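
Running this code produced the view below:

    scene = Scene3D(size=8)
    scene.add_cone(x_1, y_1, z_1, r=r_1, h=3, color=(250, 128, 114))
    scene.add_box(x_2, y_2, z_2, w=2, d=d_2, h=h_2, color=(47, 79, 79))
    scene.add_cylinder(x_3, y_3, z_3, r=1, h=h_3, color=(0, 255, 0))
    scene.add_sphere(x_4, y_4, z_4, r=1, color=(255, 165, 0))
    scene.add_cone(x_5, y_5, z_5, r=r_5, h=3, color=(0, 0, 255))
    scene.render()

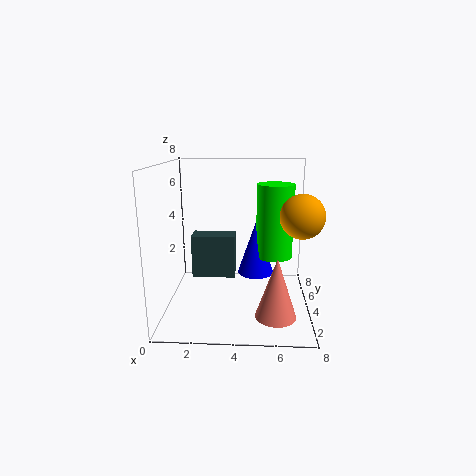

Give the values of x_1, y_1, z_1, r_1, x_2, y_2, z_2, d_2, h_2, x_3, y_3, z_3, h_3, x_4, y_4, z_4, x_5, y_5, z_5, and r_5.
x_1 = 6
y_1 = 1
z_1 = 1
r_1 = 1
x_2 = 2
y_2 = 1
z_2 = 3
d_2 = 1
h_2 = 2
x_3 = 6
y_3 = 4
z_3 = 3
h_3 = 4
x_4 = 7
y_4 = 1
z_4 = 6
x_5 = 5
y_5 = 4
z_5 = 2
r_5 = 1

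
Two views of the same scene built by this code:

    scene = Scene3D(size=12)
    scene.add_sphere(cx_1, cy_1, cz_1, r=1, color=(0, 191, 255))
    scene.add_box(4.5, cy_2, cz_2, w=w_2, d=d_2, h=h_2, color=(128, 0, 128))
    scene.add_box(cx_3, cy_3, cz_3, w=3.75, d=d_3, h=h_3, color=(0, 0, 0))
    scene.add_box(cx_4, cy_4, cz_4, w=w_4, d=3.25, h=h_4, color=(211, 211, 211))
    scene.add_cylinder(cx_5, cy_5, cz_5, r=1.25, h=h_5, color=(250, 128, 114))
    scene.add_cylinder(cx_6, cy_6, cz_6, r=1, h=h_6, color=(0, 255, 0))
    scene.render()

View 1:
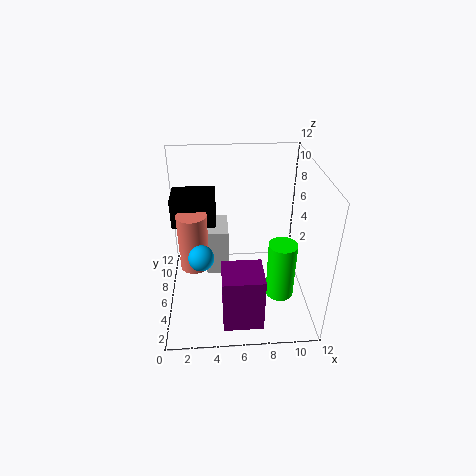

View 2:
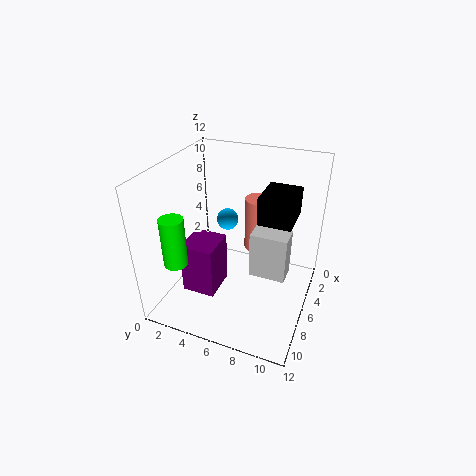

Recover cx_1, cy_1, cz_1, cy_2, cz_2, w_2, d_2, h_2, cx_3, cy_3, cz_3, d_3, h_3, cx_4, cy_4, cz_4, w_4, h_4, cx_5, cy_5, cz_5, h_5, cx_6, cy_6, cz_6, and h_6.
cx_1 = 3
cy_1 = 3.75
cz_1 = 5.75
cy_2 = 1.25
cz_2 = 0.25
w_2 = 3.25
d_2 = 3
h_2 = 4.75
cx_3 = 0.5
cy_3 = 7
cz_3 = 6.5
d_3 = 3
h_3 = 2.5
cx_4 = 3.25
cy_4 = 6.75
cz_4 = 1.75
w_4 = 2
h_4 = 4.25
cx_5 = 2.25
cy_5 = 6.5
cz_5 = 3
h_5 = 5
cx_6 = 8.75
cy_6 = 1.5
cz_6 = 4
h_6 = 4.25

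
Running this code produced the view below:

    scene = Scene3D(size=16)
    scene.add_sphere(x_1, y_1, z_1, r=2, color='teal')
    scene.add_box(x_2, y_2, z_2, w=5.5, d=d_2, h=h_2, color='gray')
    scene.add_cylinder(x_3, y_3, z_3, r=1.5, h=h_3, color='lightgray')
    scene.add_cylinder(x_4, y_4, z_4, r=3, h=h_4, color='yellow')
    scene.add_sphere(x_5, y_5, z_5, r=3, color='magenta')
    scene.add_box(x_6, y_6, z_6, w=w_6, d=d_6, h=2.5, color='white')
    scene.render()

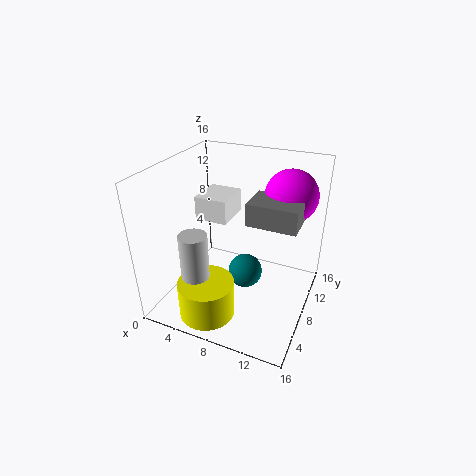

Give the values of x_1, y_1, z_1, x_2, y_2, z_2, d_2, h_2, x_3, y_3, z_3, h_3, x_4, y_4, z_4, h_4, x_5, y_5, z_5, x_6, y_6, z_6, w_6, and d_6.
x_1 = 8.5
y_1 = 9
z_1 = 3
x_2 = 9
y_2 = 7.5
z_2 = 10
d_2 = 4
h_2 = 2.5
x_3 = 5
y_3 = 3.5
z_3 = 5
h_3 = 5
x_4 = 6.5
y_4 = 3
z_4 = 1
h_4 = 4
x_5 = 12.5
y_5 = 12.5
z_5 = 12
x_6 = 4
y_6 = 6
z_6 = 10.5
w_6 = 3.5
d_6 = 4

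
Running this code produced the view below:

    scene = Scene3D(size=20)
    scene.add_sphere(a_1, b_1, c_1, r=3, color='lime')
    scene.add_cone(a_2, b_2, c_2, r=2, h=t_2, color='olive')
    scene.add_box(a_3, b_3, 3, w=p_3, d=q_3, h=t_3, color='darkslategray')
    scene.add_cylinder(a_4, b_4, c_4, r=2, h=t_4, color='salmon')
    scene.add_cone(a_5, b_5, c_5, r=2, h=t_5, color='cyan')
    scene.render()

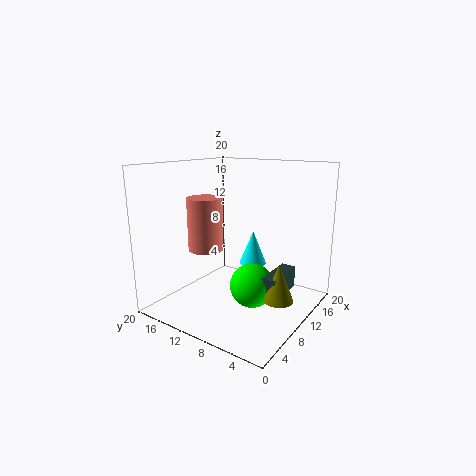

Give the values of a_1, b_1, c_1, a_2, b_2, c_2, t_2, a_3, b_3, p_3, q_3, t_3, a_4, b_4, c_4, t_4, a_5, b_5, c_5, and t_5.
a_1 = 9
b_1 = 7
c_1 = 4
a_2 = 9
b_2 = 3
c_2 = 3
t_2 = 5
a_3 = 8
b_3 = 3
p_3 = 6
q_3 = 2
t_3 = 3
a_4 = 2
b_4 = 9
c_4 = 11
t_4 = 6
a_5 = 14
b_5 = 10
c_5 = 5
t_5 = 5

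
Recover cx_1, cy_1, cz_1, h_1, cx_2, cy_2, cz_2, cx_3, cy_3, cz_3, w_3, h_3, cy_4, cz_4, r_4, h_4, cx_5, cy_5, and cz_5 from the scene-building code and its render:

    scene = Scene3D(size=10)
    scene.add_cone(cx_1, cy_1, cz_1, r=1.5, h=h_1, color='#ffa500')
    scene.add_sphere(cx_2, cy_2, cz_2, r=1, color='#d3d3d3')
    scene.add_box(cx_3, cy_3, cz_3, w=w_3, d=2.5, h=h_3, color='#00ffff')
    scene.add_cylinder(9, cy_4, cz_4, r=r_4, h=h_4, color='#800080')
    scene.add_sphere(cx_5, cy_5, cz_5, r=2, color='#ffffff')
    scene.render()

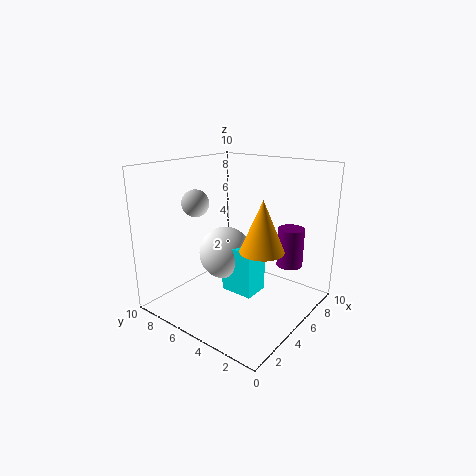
cx_1 = 5
cy_1 = 3
cz_1 = 4.5
h_1 = 3.5
cx_2 = 4.5
cy_2 = 8.5
cz_2 = 7
cx_3 = 5
cy_3 = 4
cz_3 = 0.5
w_3 = 2
h_3 = 3.5
cy_4 = 3
cz_4 = 2
r_4 = 1
h_4 = 3
cx_5 = 6
cy_5 = 7
cz_5 = 3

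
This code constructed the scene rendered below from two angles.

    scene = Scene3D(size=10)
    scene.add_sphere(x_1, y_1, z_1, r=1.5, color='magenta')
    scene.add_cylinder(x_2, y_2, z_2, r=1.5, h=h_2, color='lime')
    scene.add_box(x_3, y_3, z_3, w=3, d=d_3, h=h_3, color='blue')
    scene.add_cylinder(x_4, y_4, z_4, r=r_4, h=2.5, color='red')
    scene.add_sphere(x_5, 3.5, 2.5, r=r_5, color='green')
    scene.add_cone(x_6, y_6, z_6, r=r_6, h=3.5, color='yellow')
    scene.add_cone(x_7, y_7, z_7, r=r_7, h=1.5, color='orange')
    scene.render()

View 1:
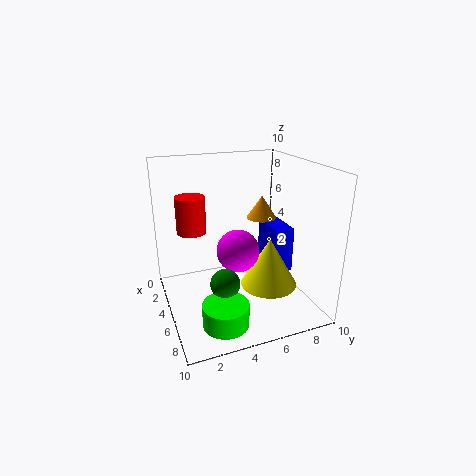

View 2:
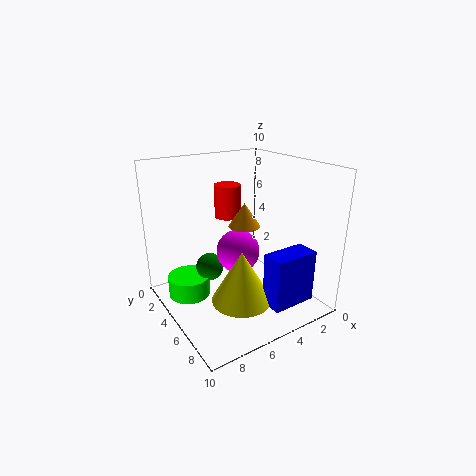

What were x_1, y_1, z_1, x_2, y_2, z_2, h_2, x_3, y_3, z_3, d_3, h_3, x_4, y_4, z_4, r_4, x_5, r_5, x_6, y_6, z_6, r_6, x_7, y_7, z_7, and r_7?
x_1 = 5
y_1 = 5
z_1 = 4
x_2 = 8
y_2 = 3
z_2 = 0.5
h_2 = 1.5
x_3 = 2
y_3 = 8
z_3 = 1.5
d_3 = 1.5
h_3 = 3.5
x_4 = 4
y_4 = 2
z_4 = 5.5
r_4 = 1
x_5 = 6.5
r_5 = 1
x_6 = 6
y_6 = 7
z_6 = 1.5
r_6 = 2
x_7 = 5.5
y_7 = 6.5
z_7 = 6.5
r_7 = 1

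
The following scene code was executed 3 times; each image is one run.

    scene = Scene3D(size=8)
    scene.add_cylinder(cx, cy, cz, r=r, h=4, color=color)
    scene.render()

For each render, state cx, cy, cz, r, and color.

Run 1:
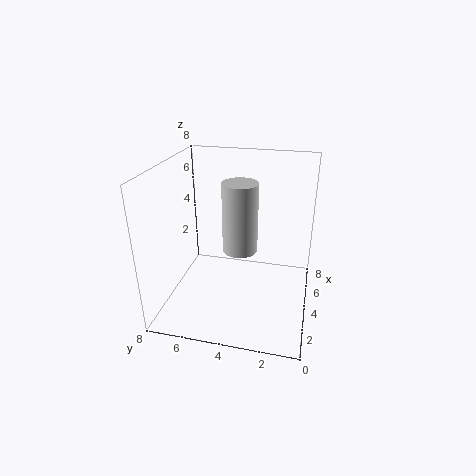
cx = 4.5; cy = 4; cz = 3; r = 1; color = 'lightgray'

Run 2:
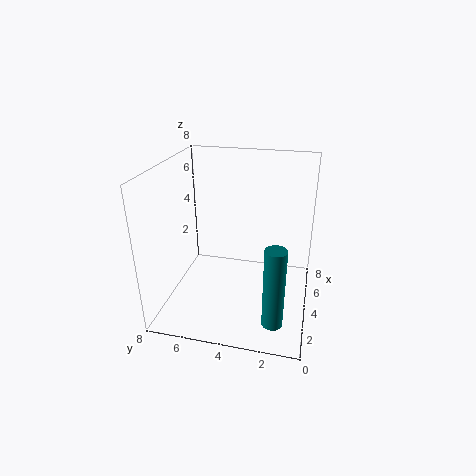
cx = 0.5; cy = 1.5; cz = 1.5; r = 0.5; color = 'teal'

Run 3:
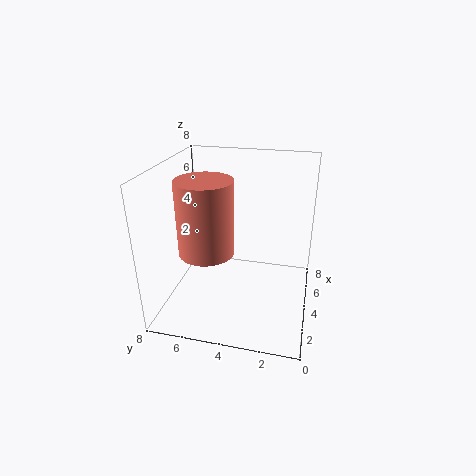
cx = 3; cy = 5.5; cz = 3.5; r = 1.5; color = 'salmon'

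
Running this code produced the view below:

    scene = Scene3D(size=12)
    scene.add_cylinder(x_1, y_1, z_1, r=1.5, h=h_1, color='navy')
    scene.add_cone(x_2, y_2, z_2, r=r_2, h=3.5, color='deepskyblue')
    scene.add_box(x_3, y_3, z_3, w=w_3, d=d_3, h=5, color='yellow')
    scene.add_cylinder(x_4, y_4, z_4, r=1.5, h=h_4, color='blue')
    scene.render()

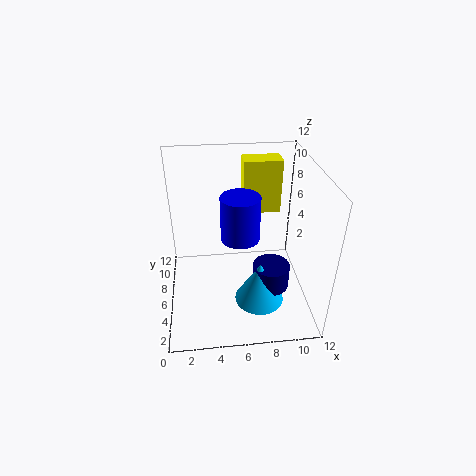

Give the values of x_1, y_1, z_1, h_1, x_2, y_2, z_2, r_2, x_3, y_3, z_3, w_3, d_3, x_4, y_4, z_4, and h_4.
x_1 = 8.5
y_1 = 4
z_1 = 2.5
h_1 = 2
x_2 = 7.5
y_2 = 3.5
z_2 = 1.5
r_2 = 2
x_3 = 7
y_3 = 10
z_3 = 6
w_3 = 3.5
d_3 = 2
x_4 = 6
y_4 = 4.5
z_4 = 7
h_4 = 3.5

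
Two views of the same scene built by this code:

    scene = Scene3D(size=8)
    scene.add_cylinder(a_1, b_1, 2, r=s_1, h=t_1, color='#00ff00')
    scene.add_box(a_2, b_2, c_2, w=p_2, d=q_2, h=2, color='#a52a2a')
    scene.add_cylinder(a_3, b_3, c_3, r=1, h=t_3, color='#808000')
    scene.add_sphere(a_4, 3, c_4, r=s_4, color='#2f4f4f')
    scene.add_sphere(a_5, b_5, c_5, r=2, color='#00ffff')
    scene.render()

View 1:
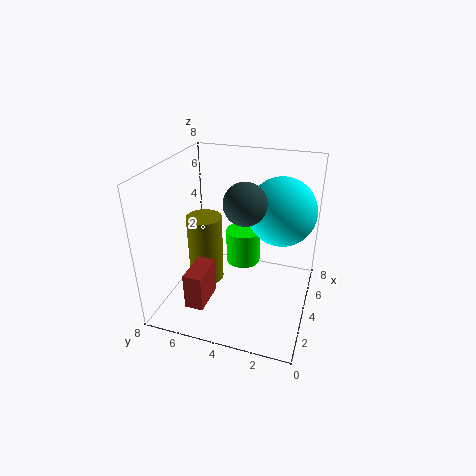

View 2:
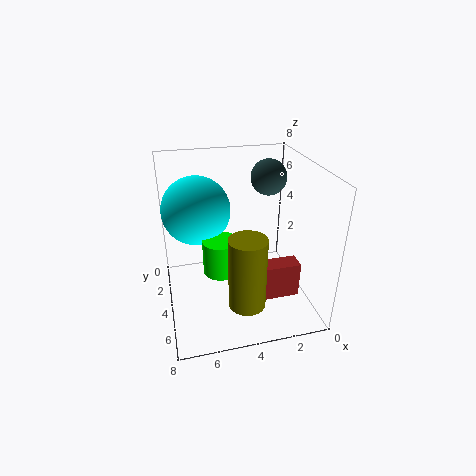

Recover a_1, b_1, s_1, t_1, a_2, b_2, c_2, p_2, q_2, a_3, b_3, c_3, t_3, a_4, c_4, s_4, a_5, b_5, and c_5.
a_1 = 5, b_1 = 4, s_1 = 1, t_1 = 2, a_2 = 1, b_2 = 5, c_2 = 1, p_2 = 2, q_2 = 1, a_3 = 4, b_3 = 6, c_3 = 1, t_3 = 4, a_4 = 2, c_4 = 7, s_4 = 1, a_5 = 6, b_5 = 2, c_5 = 5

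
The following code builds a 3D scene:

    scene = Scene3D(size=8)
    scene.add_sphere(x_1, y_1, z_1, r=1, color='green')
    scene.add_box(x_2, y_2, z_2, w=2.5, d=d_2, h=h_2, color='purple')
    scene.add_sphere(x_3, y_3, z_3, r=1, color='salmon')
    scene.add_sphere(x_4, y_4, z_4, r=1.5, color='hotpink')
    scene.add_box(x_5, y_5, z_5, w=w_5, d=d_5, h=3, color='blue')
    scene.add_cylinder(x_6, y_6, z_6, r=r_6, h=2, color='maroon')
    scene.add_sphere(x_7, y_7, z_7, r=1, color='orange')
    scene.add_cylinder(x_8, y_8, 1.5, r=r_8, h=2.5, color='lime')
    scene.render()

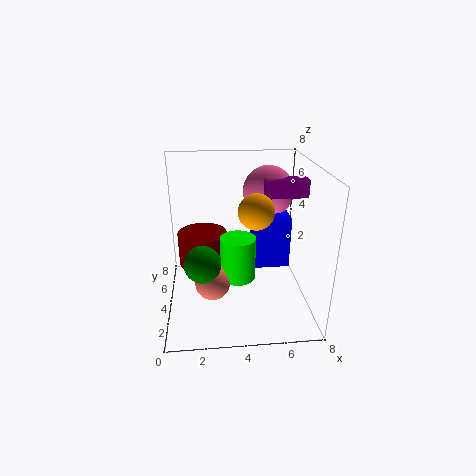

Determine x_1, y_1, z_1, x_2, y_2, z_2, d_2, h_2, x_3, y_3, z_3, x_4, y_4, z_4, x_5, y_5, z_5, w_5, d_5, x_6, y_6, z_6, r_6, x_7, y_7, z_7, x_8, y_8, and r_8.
x_1 = 2
y_1 = 3
z_1 = 3
x_2 = 5.5
y_2 = 4.5
z_2 = 6
d_2 = 1
h_2 = 1
x_3 = 2.5
y_3 = 3.5
z_3 = 1.5
x_4 = 6
y_4 = 6
z_4 = 6
x_5 = 5
y_5 = 4
z_5 = 2
w_5 = 2
d_5 = 2.5
x_6 = 2
y_6 = 6
z_6 = 1.5
r_6 = 1.5
x_7 = 5
y_7 = 4
z_7 = 5.5
x_8 = 4
y_8 = 4
r_8 = 1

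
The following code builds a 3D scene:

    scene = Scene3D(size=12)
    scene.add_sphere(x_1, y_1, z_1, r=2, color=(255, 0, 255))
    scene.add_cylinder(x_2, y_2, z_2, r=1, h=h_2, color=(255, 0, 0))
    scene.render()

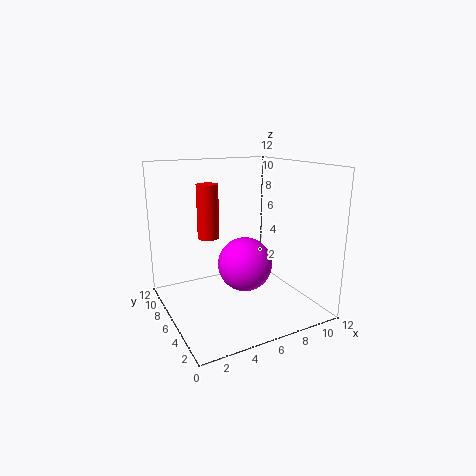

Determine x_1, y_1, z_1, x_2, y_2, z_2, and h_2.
x_1 = 5, y_1 = 3, z_1 = 5, x_2 = 5, y_2 = 10, z_2 = 5, h_2 = 5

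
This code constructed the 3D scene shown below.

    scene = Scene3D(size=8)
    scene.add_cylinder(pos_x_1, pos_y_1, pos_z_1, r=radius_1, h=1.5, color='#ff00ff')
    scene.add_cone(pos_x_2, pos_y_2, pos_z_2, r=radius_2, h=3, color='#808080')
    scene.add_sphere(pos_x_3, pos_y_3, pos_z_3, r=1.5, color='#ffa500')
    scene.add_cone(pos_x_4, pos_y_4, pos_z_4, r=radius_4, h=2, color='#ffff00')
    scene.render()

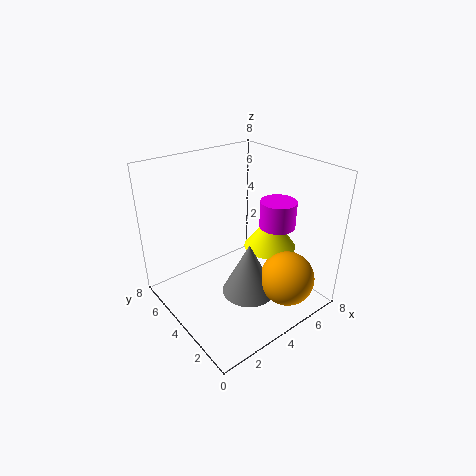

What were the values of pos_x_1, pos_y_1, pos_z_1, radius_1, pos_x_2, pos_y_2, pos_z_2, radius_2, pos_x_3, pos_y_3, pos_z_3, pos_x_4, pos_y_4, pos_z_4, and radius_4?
pos_x_1 = 6; pos_y_1 = 3; pos_z_1 = 4.5; radius_1 = 1; pos_x_2 = 4; pos_y_2 = 3; pos_z_2 = 1; radius_2 = 1.5; pos_x_3 = 5.5; pos_y_3 = 1.5; pos_z_3 = 2; pos_x_4 = 6; pos_y_4 = 3.5; pos_z_4 = 3; radius_4 = 1.5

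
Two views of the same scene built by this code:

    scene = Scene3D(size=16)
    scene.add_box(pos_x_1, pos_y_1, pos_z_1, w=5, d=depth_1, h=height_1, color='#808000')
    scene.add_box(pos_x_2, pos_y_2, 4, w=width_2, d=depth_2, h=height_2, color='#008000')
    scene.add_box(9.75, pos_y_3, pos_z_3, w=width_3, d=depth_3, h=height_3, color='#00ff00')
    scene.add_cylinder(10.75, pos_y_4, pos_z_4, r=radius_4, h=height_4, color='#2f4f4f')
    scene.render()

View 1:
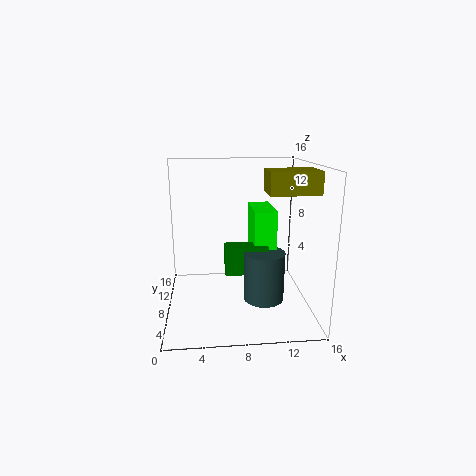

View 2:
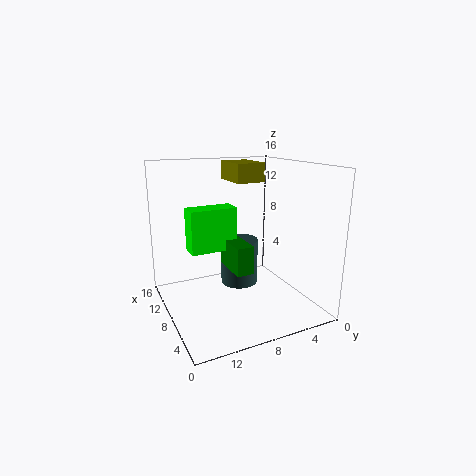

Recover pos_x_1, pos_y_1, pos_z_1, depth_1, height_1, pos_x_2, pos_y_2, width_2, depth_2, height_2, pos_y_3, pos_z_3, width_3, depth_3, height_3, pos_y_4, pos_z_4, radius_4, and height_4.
pos_x_1 = 10.5
pos_y_1 = 3.25
pos_z_1 = 13.5
depth_1 = 3.5
height_1 = 2.25
pos_x_2 = 6.5
pos_y_2 = 6.75
width_2 = 4.75
depth_2 = 2
height_2 = 3.25
pos_y_3 = 7.25
pos_z_3 = 6
width_3 = 2.5
depth_3 = 5.5
height_3 = 5
pos_y_4 = 6.5
pos_z_4 = 1.25
radius_4 = 2.25
height_4 = 5.5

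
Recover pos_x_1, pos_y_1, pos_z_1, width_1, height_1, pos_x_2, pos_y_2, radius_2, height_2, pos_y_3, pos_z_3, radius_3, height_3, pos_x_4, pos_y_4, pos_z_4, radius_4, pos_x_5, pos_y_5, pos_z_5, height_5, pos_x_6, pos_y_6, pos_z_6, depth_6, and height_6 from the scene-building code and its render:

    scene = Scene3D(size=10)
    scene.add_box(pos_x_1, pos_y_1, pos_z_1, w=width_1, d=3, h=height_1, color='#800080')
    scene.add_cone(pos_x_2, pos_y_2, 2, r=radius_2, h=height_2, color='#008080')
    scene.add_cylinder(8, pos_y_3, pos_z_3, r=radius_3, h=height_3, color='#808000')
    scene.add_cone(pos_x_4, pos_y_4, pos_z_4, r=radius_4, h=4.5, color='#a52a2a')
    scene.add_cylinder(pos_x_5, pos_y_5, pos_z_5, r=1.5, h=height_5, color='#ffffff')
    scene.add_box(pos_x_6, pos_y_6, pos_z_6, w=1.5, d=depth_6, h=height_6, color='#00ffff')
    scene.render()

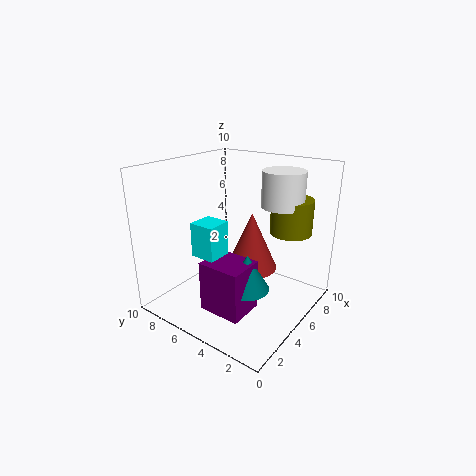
pos_x_1 = 2; pos_y_1 = 3; pos_z_1 = 0.5; width_1 = 2.5; height_1 = 3.5; pos_x_2 = 4; pos_y_2 = 3.5; radius_2 = 1.5; height_2 = 2.5; pos_y_3 = 2.5; pos_z_3 = 5; radius_3 = 1.5; height_3 = 2.5; pos_x_4 = 7.5; pos_y_4 = 5.5; pos_z_4 = 1.5; radius_4 = 2; pos_x_5 = 7.5; pos_y_5 = 3; pos_z_5 = 7; height_5 = 2.5; pos_x_6 = 0.5; pos_y_6 = 3.5; pos_z_6 = 5.5; depth_6 = 1.5; height_6 = 2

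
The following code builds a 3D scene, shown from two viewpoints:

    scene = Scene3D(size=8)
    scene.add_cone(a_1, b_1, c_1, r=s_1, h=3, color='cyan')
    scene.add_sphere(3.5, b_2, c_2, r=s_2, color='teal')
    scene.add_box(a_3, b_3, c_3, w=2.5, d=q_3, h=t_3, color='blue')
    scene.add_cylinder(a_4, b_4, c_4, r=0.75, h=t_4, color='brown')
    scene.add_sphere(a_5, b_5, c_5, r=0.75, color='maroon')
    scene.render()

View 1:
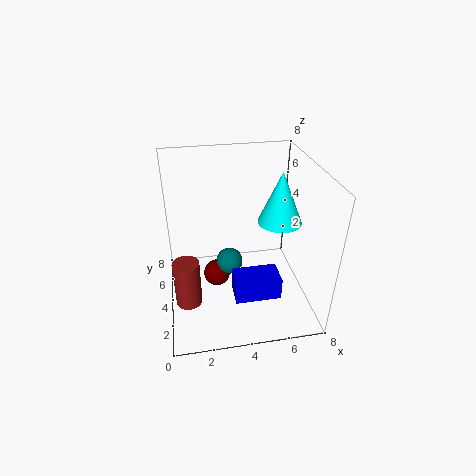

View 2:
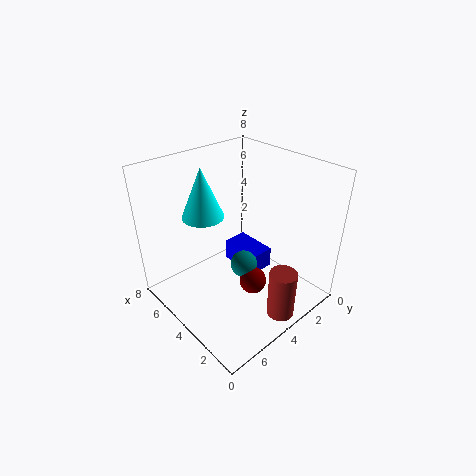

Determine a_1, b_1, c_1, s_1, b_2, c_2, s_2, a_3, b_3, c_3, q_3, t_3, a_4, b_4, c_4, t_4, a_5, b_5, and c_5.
a_1 = 6.5
b_1 = 4.5
c_1 = 4.5
s_1 = 1.25
b_2 = 4
c_2 = 2.5
s_2 = 0.75
a_3 = 3.5
b_3 = 1.75
c_3 = 1.25
q_3 = 1.5
t_3 = 1.25
a_4 = 1
b_4 = 3.5
c_4 = 0.25
t_4 = 2.75
a_5 = 2.75
b_5 = 4
c_5 = 1.75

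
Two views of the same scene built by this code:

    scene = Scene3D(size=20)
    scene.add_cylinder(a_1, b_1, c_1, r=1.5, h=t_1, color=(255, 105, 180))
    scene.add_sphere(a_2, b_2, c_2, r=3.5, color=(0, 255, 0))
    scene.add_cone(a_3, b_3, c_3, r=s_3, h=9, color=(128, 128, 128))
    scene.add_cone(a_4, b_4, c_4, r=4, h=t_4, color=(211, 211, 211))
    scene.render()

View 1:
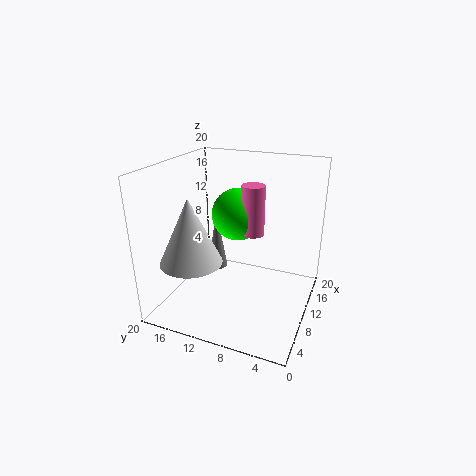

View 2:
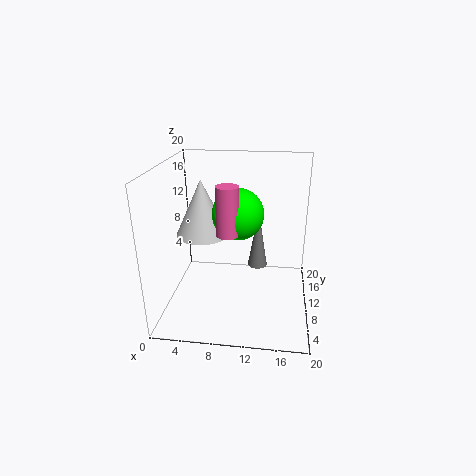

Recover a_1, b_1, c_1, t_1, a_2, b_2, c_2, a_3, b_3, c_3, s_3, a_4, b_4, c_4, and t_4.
a_1 = 9; b_1 = 7.5; c_1 = 11.5; t_1 = 6.5; a_2 = 10; b_2 = 10; c_2 = 13.5; a_3 = 12.5; b_3 = 14.5; c_3 = 3.5; s_3 = 1.5; a_4 = 4; b_4 = 14; c_4 = 8.5; t_4 = 8.5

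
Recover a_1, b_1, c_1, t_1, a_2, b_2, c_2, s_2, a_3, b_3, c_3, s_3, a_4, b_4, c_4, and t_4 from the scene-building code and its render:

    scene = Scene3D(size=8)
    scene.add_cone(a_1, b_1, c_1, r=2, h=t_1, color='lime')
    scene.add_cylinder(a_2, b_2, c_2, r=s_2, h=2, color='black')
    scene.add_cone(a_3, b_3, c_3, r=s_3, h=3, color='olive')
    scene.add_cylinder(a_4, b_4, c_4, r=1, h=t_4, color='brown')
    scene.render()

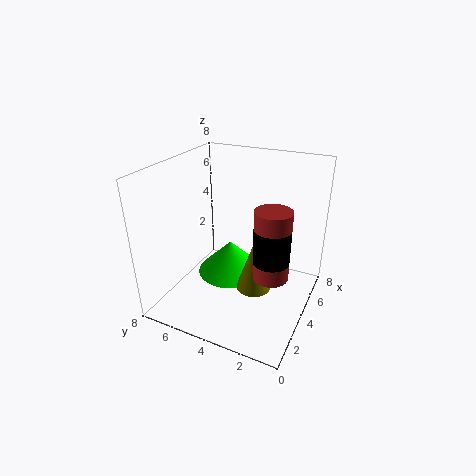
a_1 = 5, b_1 = 5, c_1 = 1, t_1 = 2, a_2 = 4, b_2 = 2, c_2 = 3, s_2 = 1, a_3 = 4, b_3 = 3, c_3 = 1, s_3 = 1, a_4 = 4, b_4 = 2, c_4 = 2, t_4 = 4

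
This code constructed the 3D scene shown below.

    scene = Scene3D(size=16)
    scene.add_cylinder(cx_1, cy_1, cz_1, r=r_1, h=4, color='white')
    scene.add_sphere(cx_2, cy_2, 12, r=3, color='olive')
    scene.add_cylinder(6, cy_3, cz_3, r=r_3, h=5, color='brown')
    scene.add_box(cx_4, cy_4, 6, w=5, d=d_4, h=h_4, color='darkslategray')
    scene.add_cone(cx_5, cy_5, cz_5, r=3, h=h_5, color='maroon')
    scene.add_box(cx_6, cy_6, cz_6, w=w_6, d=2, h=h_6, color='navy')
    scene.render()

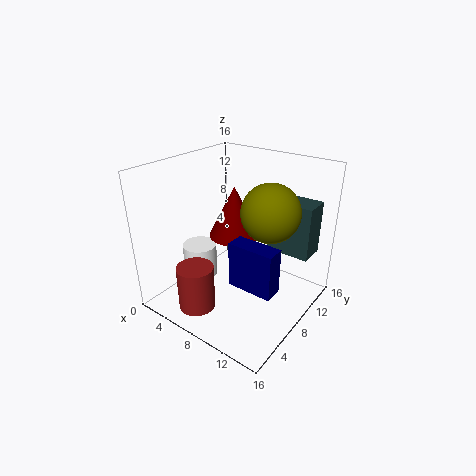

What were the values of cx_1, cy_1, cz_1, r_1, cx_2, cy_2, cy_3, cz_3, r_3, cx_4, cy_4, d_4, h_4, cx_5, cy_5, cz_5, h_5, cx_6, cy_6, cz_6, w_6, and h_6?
cx_1 = 3
cy_1 = 7
cz_1 = 2
r_1 = 2
cx_2 = 12
cy_2 = 8
cy_3 = 3
cz_3 = 1
r_3 = 2
cx_4 = 10
cy_4 = 11
d_4 = 3
h_4 = 6
cx_5 = 6
cy_5 = 10
cz_5 = 7
h_5 = 6
cx_6 = 9
cy_6 = 5
cz_6 = 4
w_6 = 5
h_6 = 5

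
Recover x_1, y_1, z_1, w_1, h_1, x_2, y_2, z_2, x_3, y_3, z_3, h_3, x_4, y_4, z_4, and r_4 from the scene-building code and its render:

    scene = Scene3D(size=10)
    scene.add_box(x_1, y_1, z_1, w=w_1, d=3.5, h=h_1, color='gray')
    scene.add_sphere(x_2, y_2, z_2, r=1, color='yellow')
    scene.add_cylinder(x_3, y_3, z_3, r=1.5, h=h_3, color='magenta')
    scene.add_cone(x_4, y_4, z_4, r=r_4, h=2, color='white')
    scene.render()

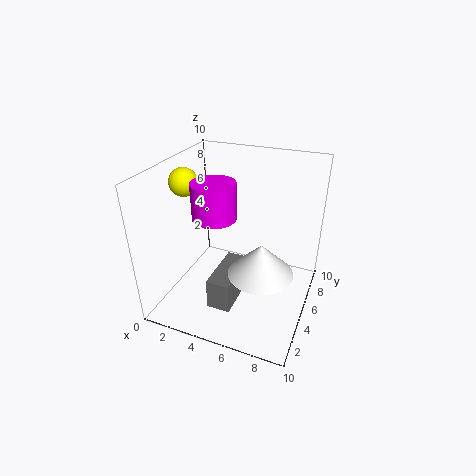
x_1 = 4.5
y_1 = 1
z_1 = 2
w_1 = 1.5
h_1 = 2
x_2 = 1
y_2 = 5
z_2 = 8.5
x_3 = 3.5
y_3 = 4.5
z_3 = 6.5
h_3 = 2.5
x_4 = 7.5
y_4 = 2.5
z_4 = 4.5
r_4 = 2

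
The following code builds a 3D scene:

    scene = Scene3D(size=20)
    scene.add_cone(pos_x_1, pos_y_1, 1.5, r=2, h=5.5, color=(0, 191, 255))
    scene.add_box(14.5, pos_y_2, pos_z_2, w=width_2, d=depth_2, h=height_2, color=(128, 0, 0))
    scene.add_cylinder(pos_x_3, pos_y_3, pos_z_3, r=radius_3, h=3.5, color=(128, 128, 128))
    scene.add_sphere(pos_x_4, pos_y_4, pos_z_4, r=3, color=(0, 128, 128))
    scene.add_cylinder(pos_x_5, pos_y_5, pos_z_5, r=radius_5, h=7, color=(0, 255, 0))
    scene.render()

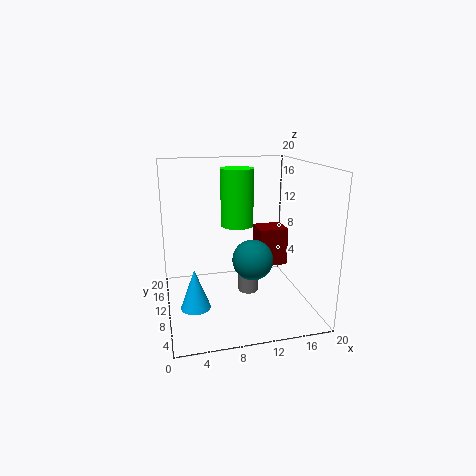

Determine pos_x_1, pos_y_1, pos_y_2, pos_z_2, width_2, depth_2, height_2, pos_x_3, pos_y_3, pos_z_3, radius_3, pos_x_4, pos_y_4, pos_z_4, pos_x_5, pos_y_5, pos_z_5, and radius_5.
pos_x_1 = 3.5; pos_y_1 = 7.5; pos_y_2 = 13.5; pos_z_2 = 3.5; width_2 = 4.5; depth_2 = 4; height_2 = 6; pos_x_3 = 12; pos_y_3 = 11.5; pos_z_3 = 1; radius_3 = 1.5; pos_x_4 = 12.5; pos_y_4 = 11; pos_z_4 = 6; pos_x_5 = 9; pos_y_5 = 6.5; pos_z_5 = 13; radius_5 = 2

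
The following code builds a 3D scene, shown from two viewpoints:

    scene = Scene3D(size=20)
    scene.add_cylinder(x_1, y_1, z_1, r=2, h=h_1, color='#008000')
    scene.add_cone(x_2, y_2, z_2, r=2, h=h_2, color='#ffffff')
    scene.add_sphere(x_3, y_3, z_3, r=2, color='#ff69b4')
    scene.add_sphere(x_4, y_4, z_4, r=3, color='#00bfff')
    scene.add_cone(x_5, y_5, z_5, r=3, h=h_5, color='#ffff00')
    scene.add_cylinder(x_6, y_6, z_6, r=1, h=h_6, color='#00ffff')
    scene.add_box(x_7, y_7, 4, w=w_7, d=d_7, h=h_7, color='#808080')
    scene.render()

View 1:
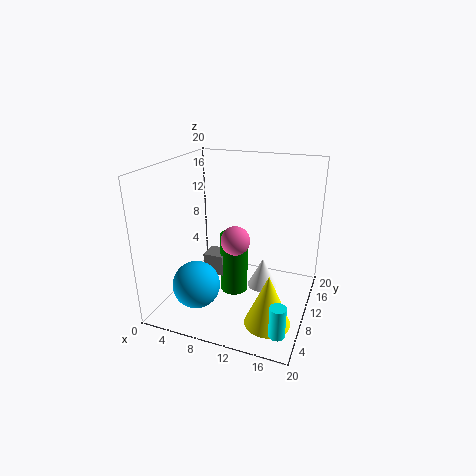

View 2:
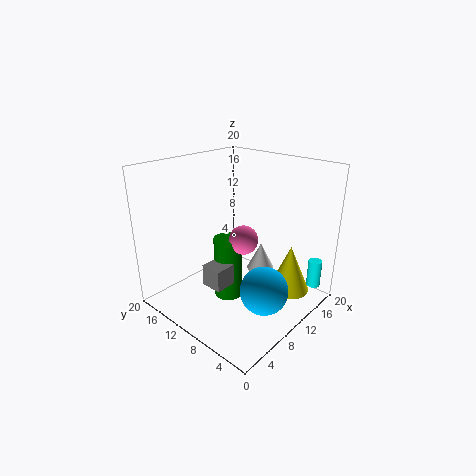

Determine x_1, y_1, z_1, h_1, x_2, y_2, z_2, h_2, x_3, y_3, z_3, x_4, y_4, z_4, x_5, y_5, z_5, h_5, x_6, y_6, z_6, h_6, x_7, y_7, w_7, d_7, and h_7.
x_1 = 9
y_1 = 11
z_1 = 1
h_1 = 9
x_2 = 14
y_2 = 9
z_2 = 4
h_2 = 4
x_3 = 10
y_3 = 9
z_3 = 10
x_4 = 7
y_4 = 3
z_4 = 6
x_5 = 16
y_5 = 5
z_5 = 1
h_5 = 7
x_6 = 18
y_6 = 2
z_6 = 2
h_6 = 4
x_7 = 5
y_7 = 9
w_7 = 3
d_7 = 3
h_7 = 3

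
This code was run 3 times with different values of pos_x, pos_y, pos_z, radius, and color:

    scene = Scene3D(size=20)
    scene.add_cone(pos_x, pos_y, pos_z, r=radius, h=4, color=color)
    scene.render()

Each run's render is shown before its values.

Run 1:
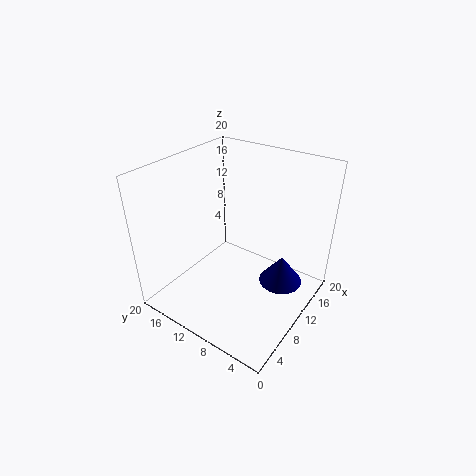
pos_x = 12, pos_y = 4, pos_z = 4, radius = 3, color = 'navy'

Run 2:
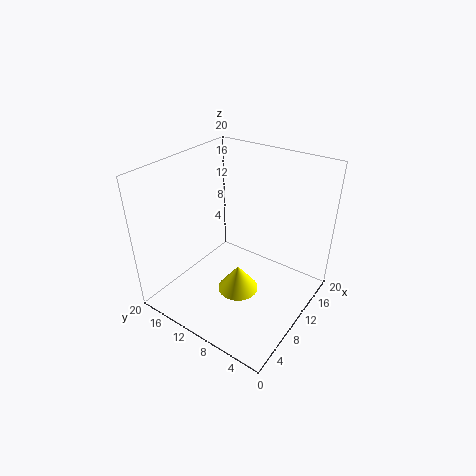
pos_x = 10, pos_y = 10, pos_z = 1, radius = 3, color = 'yellow'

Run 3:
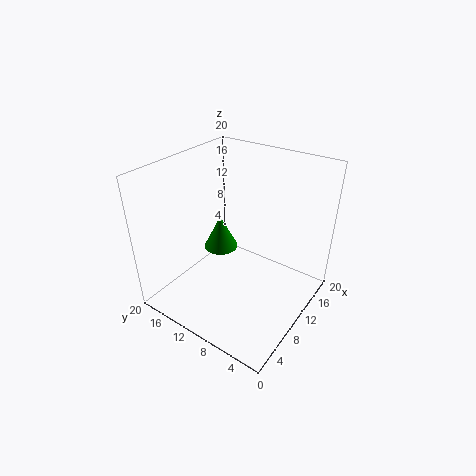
pos_x = 5, pos_y = 9, pos_z = 12, radius = 2, color = 'green'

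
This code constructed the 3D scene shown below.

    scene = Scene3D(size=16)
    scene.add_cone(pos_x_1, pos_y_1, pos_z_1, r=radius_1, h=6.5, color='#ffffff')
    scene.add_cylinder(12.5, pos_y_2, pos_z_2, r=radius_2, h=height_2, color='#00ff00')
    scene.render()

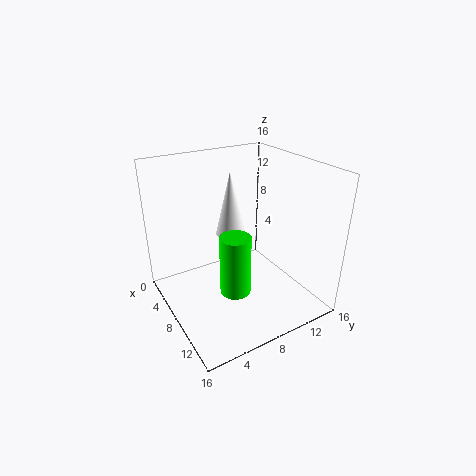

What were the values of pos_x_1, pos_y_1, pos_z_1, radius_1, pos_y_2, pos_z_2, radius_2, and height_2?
pos_x_1 = 9, pos_y_1 = 6.5, pos_z_1 = 9.5, radius_1 = 1.5, pos_y_2 = 5, pos_z_2 = 5, radius_2 = 1.5, height_2 = 6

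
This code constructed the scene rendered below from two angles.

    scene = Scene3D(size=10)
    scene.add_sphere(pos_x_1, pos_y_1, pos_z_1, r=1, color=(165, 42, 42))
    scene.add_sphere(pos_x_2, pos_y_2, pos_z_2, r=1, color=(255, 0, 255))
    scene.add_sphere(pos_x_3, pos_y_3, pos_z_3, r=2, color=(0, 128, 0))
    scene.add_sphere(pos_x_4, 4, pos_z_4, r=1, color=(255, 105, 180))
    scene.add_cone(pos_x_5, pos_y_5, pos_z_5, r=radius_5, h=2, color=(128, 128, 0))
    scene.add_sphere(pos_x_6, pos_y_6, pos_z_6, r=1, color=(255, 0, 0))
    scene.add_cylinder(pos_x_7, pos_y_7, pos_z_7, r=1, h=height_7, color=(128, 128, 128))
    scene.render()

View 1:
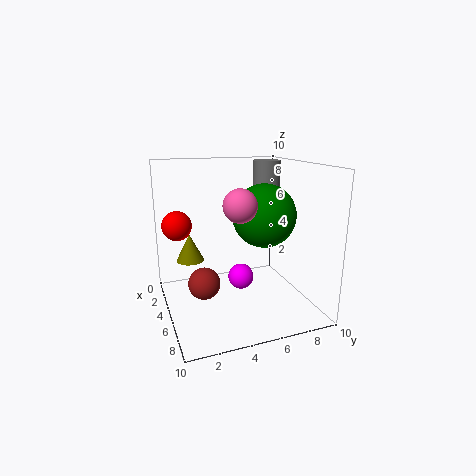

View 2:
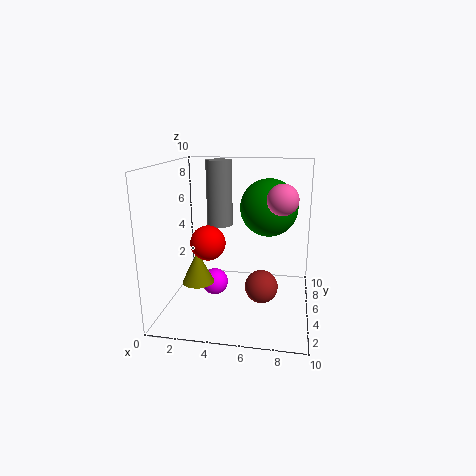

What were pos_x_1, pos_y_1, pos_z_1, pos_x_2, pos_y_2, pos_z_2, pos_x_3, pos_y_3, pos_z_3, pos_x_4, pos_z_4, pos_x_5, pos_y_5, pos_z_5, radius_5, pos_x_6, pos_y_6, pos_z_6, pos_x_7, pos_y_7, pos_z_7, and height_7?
pos_x_1 = 7; pos_y_1 = 2; pos_z_1 = 3; pos_x_2 = 3; pos_y_2 = 6; pos_z_2 = 1; pos_x_3 = 7; pos_y_3 = 6; pos_z_3 = 7; pos_x_4 = 8; pos_z_4 = 8; pos_x_5 = 3; pos_y_5 = 2; pos_z_5 = 3; radius_5 = 1; pos_x_6 = 4; pos_y_6 = 1; pos_z_6 = 6; pos_x_7 = 3; pos_y_7 = 8; pos_z_7 = 5; height_7 = 5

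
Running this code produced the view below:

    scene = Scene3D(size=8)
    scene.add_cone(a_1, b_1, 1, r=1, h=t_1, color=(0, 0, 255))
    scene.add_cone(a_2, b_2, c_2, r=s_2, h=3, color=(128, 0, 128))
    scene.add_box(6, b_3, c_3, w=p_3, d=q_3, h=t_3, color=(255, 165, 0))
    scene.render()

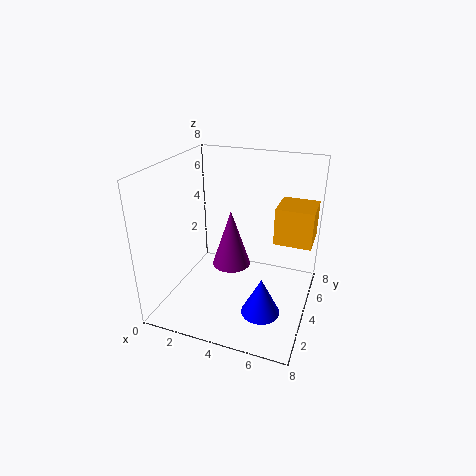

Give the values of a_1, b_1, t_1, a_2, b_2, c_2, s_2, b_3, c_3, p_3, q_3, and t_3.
a_1 = 6
b_1 = 2
t_1 = 2
a_2 = 4
b_2 = 3
c_2 = 3
s_2 = 1
b_3 = 4
c_3 = 4
p_3 = 2
q_3 = 2
t_3 = 2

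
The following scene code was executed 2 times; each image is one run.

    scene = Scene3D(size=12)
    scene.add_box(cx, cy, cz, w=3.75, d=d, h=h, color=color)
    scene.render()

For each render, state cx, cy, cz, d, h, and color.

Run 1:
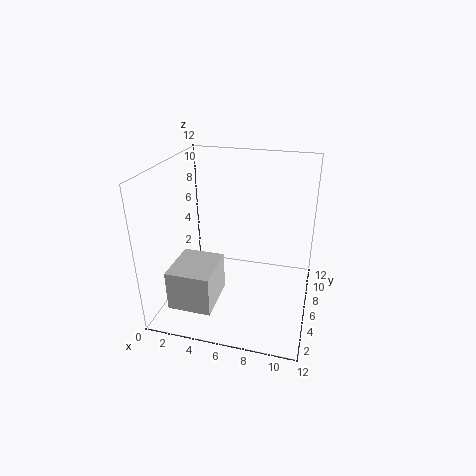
cx = 0.75, cy = 2.5, cz = 0.25, d = 4.25, h = 3.5, color = 'lightgray'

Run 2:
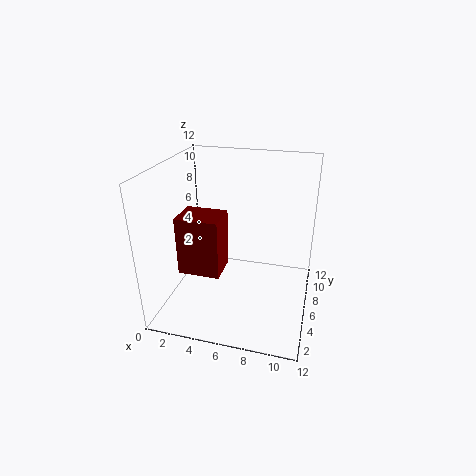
cx = 0.75, cy = 5, cz = 2.25, d = 3, h = 5.25, color = 'maroon'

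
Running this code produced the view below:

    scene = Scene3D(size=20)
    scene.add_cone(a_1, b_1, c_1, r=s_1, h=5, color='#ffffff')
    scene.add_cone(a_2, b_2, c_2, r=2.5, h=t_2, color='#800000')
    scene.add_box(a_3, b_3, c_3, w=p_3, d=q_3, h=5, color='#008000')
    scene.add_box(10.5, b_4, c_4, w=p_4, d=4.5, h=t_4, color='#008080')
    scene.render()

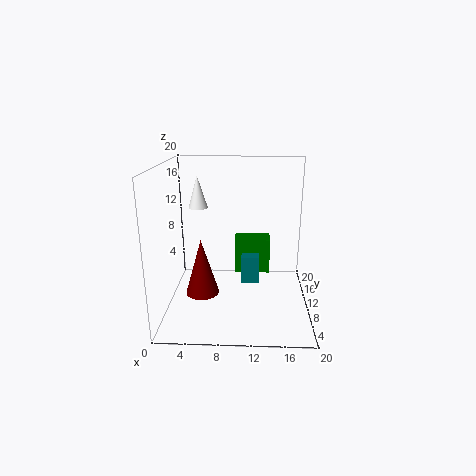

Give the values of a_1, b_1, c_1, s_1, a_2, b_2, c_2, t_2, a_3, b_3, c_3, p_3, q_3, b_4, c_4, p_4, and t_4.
a_1 = 3.5
b_1 = 16.5
c_1 = 12.5
s_1 = 1.5
a_2 = 4.5
b_2 = 11.5
c_2 = 0.5
t_2 = 8.5
a_3 = 9.5
b_3 = 10.5
c_3 = 4.5
p_3 = 5
q_3 = 3
b_4 = 9
c_4 = 3.5
p_4 = 2.5
t_4 = 4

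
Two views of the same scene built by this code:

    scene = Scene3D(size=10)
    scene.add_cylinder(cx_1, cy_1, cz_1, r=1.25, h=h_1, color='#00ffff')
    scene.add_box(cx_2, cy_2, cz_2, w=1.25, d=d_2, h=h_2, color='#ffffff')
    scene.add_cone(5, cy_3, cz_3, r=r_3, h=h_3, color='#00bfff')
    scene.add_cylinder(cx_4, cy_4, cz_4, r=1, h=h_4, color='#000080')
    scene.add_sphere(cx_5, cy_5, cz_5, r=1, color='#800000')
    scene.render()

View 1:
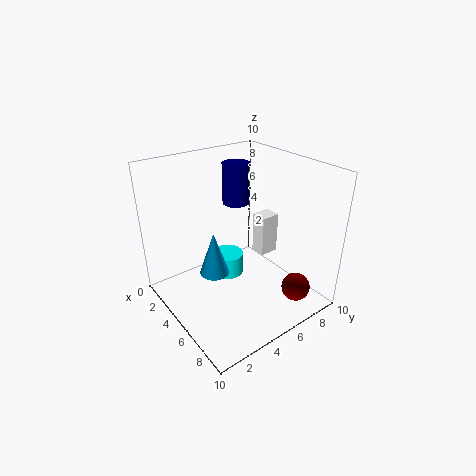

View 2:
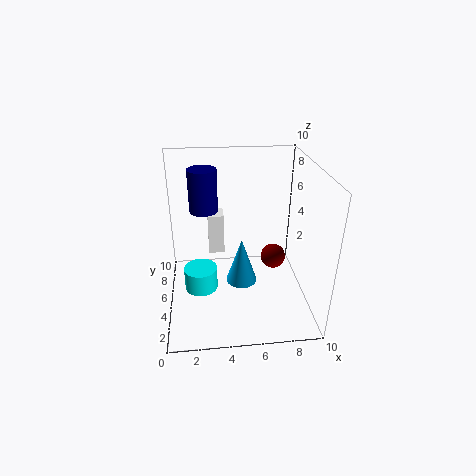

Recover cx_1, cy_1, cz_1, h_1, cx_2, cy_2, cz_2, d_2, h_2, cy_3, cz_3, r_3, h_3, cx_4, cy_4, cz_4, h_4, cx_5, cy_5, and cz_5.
cx_1 = 2.25, cy_1 = 6, cz_1 = 0.25, h_1 = 1.75, cx_2 = 3, cy_2 = 8, cz_2 = 2, d_2 = 1.5, h_2 = 3.25, cy_3 = 3, cz_3 = 3, r_3 = 1, h_3 = 3, cx_4 = 2.75, cy_4 = 6.5, cz_4 = 6.5, h_4 = 3, cx_5 = 8.25, cy_5 = 7.75, cz_5 = 1.5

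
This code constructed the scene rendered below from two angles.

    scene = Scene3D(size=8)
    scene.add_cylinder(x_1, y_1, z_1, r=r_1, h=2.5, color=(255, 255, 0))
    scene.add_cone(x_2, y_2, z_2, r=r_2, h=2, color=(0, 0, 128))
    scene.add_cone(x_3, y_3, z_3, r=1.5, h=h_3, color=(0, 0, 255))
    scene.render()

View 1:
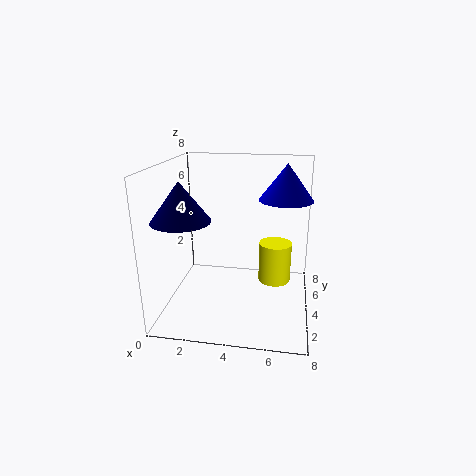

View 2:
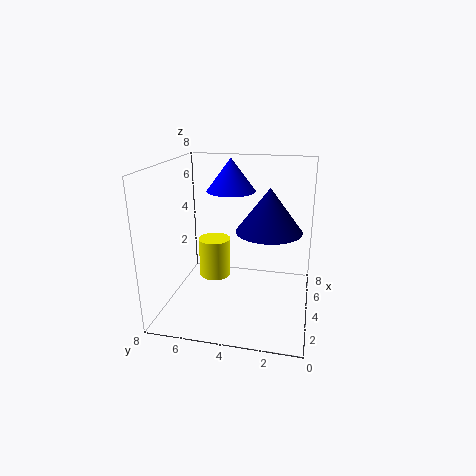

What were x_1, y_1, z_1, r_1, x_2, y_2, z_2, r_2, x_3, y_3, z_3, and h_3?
x_1 = 6, y_1 = 6, z_1 = 0.5, r_1 = 1, x_2 = 1.5, y_2 = 2, z_2 = 5.5, r_2 = 1.5, x_3 = 6.5, y_3 = 5, z_3 = 6, h_3 = 2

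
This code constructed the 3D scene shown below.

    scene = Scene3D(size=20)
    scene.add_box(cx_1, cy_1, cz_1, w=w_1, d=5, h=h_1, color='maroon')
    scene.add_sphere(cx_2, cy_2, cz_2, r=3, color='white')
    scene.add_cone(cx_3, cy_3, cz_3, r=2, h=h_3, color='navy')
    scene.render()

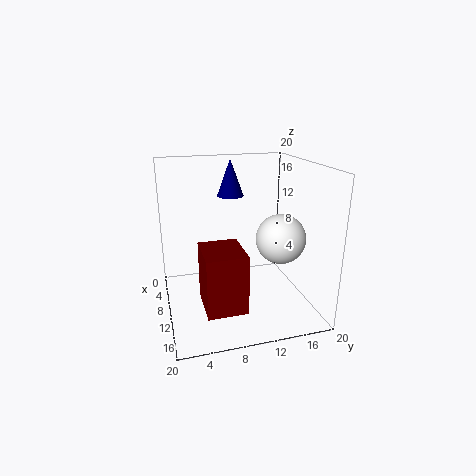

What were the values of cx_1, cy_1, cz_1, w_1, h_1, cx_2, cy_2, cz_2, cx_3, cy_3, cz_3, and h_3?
cx_1 = 12.5, cy_1 = 4, cz_1 = 3.5, w_1 = 6, h_1 = 7.5, cx_2 = 16.5, cy_2 = 13.5, cz_2 = 12, cx_3 = 4, cy_3 = 10.5, cz_3 = 14.5, h_3 = 5.5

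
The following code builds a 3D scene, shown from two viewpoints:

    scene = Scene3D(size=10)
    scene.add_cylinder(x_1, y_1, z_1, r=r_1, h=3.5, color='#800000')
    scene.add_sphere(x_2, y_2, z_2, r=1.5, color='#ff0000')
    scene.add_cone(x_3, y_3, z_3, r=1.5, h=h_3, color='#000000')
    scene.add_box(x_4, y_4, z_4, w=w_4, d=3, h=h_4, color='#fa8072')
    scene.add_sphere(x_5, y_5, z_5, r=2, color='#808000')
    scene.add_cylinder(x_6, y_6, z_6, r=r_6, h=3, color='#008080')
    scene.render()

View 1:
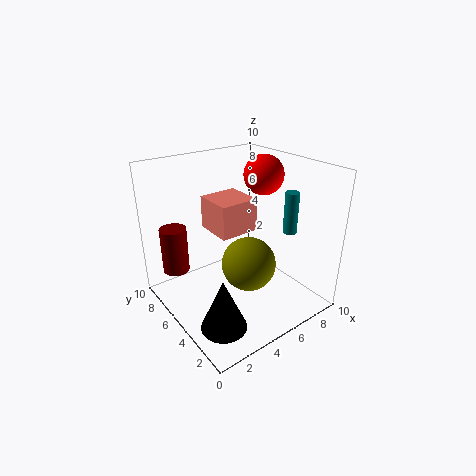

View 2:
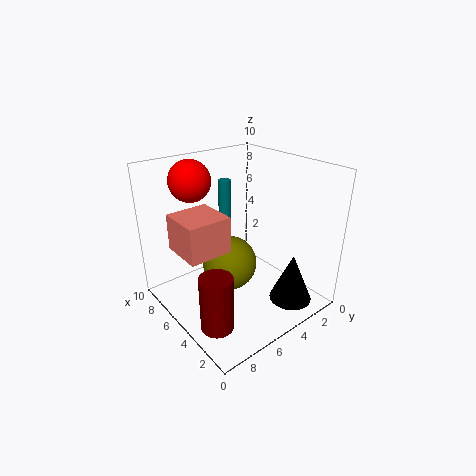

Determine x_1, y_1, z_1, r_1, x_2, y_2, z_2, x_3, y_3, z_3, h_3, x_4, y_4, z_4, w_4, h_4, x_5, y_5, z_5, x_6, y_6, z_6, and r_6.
x_1 = 2; y_1 = 9; z_1 = 1.5; r_1 = 1; x_2 = 8.5; y_2 = 6.5; z_2 = 8.5; x_3 = 2; y_3 = 2.5; z_3 = 0.5; h_3 = 3.5; x_4 = 4.5; y_4 = 6; z_4 = 4.5; w_4 = 3; h_4 = 2.5; x_5 = 6; y_5 = 5; z_5 = 2.5; x_6 = 8.5; y_6 = 3.5; z_6 = 5; r_6 = 0.5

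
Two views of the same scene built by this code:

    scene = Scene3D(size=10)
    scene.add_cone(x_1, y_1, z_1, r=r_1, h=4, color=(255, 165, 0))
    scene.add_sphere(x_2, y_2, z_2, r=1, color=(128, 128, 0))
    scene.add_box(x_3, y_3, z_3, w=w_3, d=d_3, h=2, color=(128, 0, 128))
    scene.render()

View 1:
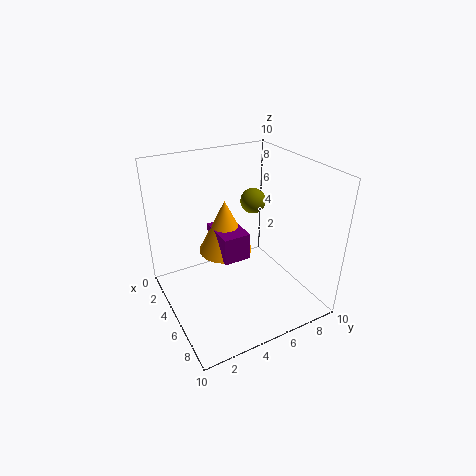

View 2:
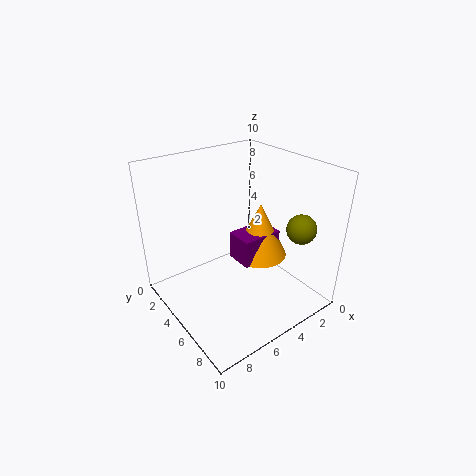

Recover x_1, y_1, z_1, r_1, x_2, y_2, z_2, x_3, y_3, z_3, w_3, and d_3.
x_1 = 3; y_1 = 5; z_1 = 3; r_1 = 2; x_2 = 2; y_2 = 8; z_2 = 6; x_3 = 2; y_3 = 4; z_3 = 3; w_3 = 3; d_3 = 2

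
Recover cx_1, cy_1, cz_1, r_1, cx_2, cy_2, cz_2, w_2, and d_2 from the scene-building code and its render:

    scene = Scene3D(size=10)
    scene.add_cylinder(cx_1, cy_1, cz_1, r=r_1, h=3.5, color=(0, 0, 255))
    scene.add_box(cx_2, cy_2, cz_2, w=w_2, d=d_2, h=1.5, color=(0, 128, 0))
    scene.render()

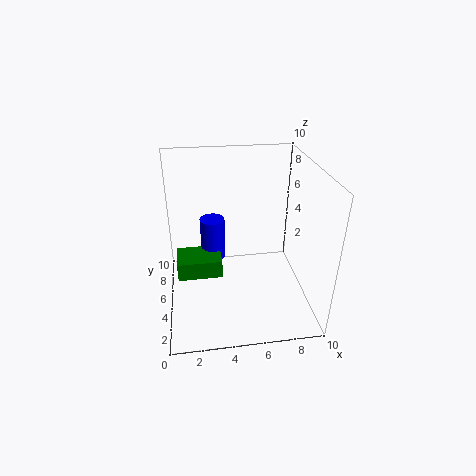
cx_1 = 3.5; cy_1 = 9; cz_1 = 1; r_1 = 1; cx_2 = 0.5; cy_2 = 6.5; cz_2 = 0.5; w_2 = 3.5; d_2 = 2.5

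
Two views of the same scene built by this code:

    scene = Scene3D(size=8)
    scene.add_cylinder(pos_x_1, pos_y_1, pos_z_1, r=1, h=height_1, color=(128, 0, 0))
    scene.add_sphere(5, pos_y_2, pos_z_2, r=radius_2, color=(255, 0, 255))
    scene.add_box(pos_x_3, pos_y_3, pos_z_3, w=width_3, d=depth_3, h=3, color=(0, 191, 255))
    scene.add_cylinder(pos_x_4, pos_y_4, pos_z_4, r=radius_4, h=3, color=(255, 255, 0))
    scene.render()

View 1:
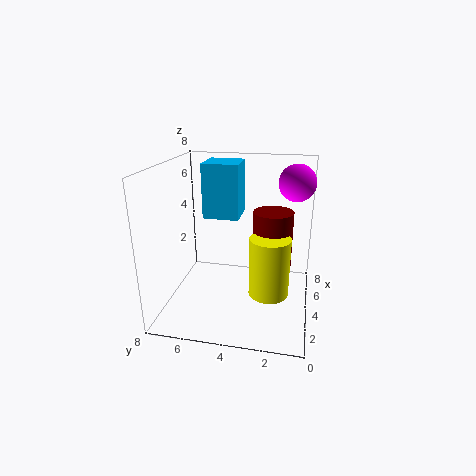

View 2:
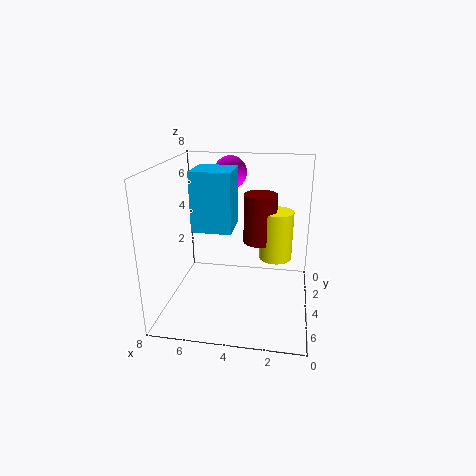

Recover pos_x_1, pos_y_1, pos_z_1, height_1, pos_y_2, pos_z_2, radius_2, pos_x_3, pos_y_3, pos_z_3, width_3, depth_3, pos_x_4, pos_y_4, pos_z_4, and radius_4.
pos_x_1 = 3, pos_y_1 = 2, pos_z_1 = 3, height_1 = 3, pos_y_2 = 1, pos_z_2 = 7, radius_2 = 1, pos_x_3 = 4, pos_y_3 = 4, pos_z_3 = 5, width_3 = 2, depth_3 = 2, pos_x_4 = 2, pos_y_4 = 2, pos_z_4 = 2, radius_4 = 1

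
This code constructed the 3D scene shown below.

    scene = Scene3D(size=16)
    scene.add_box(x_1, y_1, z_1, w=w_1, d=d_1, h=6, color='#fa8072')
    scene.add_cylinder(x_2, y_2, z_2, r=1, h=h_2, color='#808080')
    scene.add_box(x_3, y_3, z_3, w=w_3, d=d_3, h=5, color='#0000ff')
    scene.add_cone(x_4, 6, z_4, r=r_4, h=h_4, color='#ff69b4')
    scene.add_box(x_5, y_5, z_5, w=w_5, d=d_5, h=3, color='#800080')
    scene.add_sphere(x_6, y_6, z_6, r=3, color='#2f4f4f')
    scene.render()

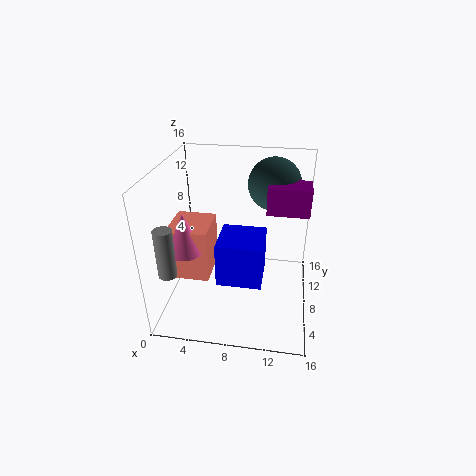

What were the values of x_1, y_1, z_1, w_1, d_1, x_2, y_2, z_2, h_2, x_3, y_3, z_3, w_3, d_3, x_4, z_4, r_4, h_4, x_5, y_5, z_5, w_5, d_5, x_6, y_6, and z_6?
x_1 = 0.5; y_1 = 5.5; z_1 = 3.5; w_1 = 4.5; d_1 = 5; x_2 = 1; y_2 = 4; z_2 = 5; h_2 = 5.5; x_3 = 6; y_3 = 5; z_3 = 3.5; w_3 = 5; d_3 = 5; x_4 = 2.5; z_4 = 7; r_4 = 2; h_4 = 4.5; x_5 = 11; y_5 = 8; z_5 = 11; w_5 = 4.5; d_5 = 3; x_6 = 11.5; y_6 = 12; z_6 = 13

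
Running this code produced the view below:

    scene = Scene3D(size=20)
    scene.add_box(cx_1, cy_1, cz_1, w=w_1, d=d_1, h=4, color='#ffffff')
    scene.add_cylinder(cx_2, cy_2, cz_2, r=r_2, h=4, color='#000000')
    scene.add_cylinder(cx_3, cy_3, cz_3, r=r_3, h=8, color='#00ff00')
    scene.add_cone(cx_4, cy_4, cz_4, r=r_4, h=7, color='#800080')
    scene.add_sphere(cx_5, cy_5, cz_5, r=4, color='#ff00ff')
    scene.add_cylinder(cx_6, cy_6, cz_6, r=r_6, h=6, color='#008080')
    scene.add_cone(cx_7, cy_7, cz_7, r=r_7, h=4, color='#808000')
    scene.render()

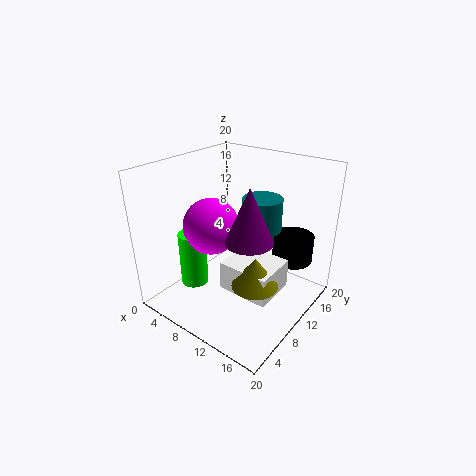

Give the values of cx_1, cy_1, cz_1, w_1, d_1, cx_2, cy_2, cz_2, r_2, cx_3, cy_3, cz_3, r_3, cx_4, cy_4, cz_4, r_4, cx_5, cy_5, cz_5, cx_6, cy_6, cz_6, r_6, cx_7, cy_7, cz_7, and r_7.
cx_1 = 10, cy_1 = 6, cz_1 = 4, w_1 = 7, d_1 = 6, cx_2 = 15, cy_2 = 17, cz_2 = 5, r_2 = 3, cx_3 = 4, cy_3 = 7, cz_3 = 2, r_3 = 2, cx_4 = 14, cy_4 = 7, cz_4 = 12, r_4 = 3, cx_5 = 6, cy_5 = 9, cz_5 = 11, cx_6 = 10, cy_6 = 16, cz_6 = 8, r_6 = 3, cx_7 = 15, cy_7 = 7, cz_7 = 6, r_7 = 3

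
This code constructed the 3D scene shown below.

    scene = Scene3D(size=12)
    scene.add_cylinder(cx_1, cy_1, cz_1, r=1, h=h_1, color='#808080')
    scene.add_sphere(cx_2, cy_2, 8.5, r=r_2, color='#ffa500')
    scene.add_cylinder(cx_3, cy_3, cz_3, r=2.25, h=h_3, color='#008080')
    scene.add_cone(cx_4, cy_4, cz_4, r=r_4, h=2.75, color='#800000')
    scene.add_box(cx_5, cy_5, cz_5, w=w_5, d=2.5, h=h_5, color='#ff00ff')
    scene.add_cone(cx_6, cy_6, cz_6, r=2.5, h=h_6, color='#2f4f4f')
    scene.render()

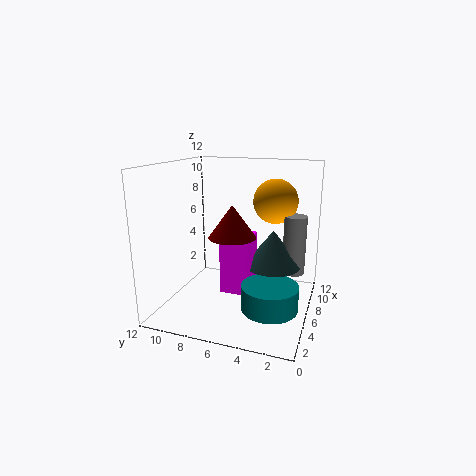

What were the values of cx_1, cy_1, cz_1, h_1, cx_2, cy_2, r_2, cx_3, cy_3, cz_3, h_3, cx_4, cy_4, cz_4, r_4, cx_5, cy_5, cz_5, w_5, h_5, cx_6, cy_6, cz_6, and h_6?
cx_1 = 9, cy_1 = 1.75, cz_1 = 2.25, h_1 = 5.25, cx_2 = 9.75, cy_2 = 3.75, r_2 = 2, cx_3 = 4.25, cy_3 = 2.75, cz_3 = 1, h_3 = 2, cx_4 = 6, cy_4 = 6.5, cz_4 = 6, r_4 = 2, cx_5 = 5.5, cy_5 = 5, cz_5 = 1, w_5 = 2.75, h_5 = 5, cx_6 = 8.25, cy_6 = 3.5, cz_6 = 3, h_6 = 3.25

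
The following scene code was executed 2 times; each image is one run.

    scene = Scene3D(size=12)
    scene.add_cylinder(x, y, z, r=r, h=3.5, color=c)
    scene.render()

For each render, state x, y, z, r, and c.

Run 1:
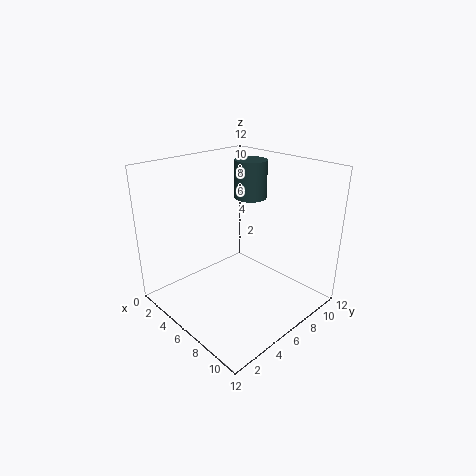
x = 3.5; y = 10; z = 8; r = 1.5; c = 'darkslategray'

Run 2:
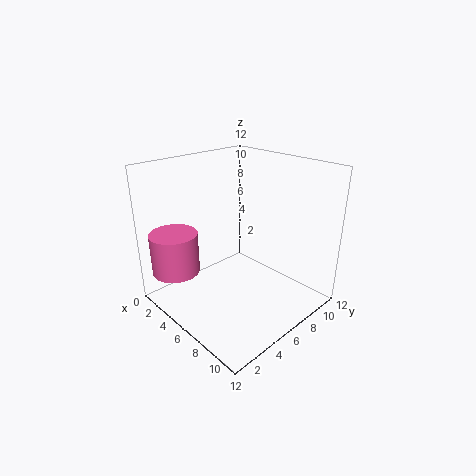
x = 2.5; y = 2; z = 3; r = 2; c = 'hotpink'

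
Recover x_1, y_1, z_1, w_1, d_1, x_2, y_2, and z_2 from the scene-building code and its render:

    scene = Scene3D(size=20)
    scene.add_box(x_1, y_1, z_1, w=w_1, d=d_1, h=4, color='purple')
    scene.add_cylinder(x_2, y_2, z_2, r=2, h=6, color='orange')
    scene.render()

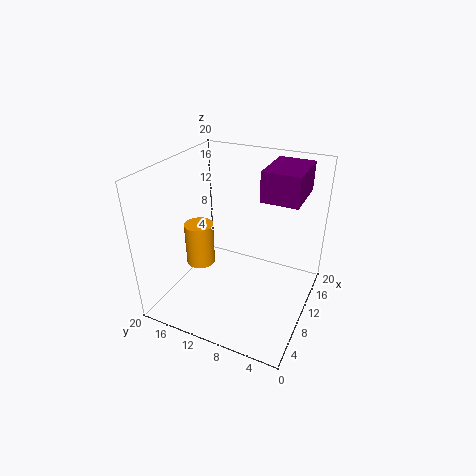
x_1 = 10; y_1 = 2; z_1 = 16; w_1 = 7; d_1 = 5; x_2 = 8; y_2 = 15; z_2 = 6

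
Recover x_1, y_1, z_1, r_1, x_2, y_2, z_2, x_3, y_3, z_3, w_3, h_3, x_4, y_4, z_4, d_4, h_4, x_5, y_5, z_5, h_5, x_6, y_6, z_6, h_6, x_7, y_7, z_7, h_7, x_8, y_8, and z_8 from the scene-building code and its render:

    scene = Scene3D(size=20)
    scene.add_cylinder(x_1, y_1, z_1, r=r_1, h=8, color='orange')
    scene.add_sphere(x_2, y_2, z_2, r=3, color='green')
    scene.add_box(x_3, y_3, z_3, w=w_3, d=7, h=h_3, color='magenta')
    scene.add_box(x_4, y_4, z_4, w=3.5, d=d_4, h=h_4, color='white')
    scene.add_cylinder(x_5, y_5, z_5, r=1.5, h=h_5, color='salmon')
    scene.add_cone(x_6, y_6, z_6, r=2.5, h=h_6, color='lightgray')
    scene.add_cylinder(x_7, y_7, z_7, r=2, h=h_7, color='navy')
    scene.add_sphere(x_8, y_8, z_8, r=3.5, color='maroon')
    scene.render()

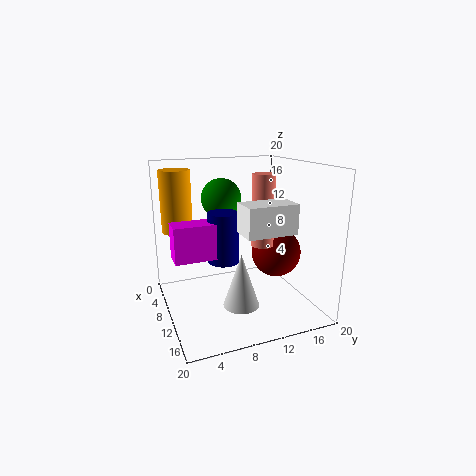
x_1 = 8.5; y_1 = 2; z_1 = 11.5; r_1 = 2; x_2 = 4.5; y_2 = 9.5; z_2 = 14.5; x_3 = 11; y_3 = 0.5; z_3 = 9; w_3 = 3; h_3 = 4.5; x_4 = 16; y_4 = 7.5; z_4 = 13; d_4 = 6; h_4 = 3.5; x_5 = 12.5; y_5 = 12.5; z_5 = 9.5; h_5 = 9.5; x_6 = 12.5; y_6 = 9.5; z_6 = 1; h_6 = 7.5; x_7 = 12.5; y_7 = 7; z_7 = 8; h_7 = 6.5; x_8 = 11; y_8 = 15.5; z_8 = 7.5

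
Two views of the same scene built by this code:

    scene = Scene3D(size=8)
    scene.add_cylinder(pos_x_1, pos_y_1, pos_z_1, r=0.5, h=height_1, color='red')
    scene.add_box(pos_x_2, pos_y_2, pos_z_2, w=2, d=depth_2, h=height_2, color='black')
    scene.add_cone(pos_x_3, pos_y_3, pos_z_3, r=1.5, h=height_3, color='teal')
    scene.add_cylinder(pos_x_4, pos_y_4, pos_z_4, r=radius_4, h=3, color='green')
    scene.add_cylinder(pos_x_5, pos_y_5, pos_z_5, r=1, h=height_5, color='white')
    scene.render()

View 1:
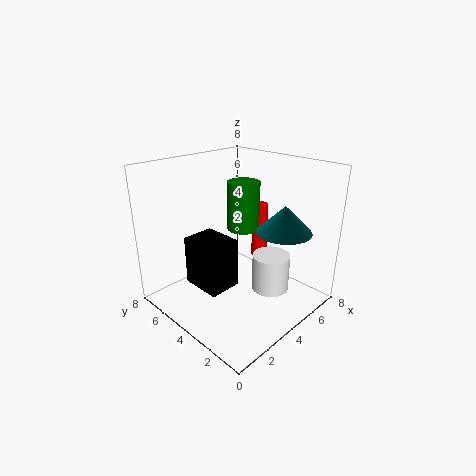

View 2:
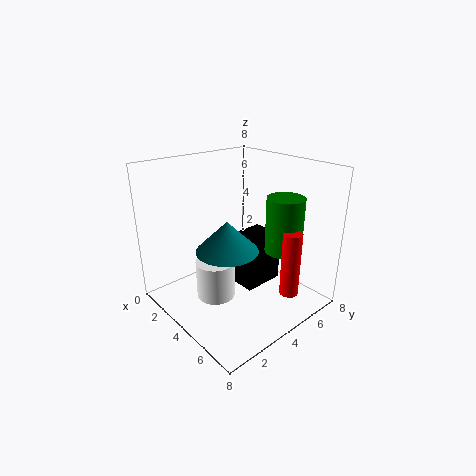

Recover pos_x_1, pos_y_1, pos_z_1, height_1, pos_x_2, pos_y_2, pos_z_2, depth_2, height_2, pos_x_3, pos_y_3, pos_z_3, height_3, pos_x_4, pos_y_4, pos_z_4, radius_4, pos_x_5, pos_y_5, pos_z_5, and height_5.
pos_x_1 = 7
pos_y_1 = 5
pos_z_1 = 1.5
height_1 = 3.5
pos_x_2 = 2.5
pos_y_2 = 4.5
pos_z_2 = 0.5
depth_2 = 2.5
height_2 = 3
pos_x_3 = 5.5
pos_y_3 = 2
pos_z_3 = 4.5
height_3 = 1.5
pos_x_4 = 6
pos_y_4 = 5.5
pos_z_4 = 3.5
radius_4 = 1
pos_x_5 = 4.5
pos_y_5 = 2
pos_z_5 = 1.5
height_5 = 2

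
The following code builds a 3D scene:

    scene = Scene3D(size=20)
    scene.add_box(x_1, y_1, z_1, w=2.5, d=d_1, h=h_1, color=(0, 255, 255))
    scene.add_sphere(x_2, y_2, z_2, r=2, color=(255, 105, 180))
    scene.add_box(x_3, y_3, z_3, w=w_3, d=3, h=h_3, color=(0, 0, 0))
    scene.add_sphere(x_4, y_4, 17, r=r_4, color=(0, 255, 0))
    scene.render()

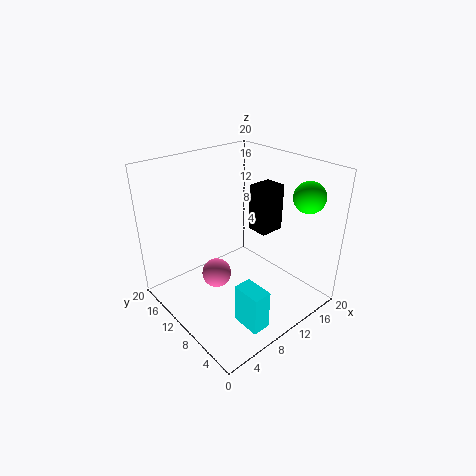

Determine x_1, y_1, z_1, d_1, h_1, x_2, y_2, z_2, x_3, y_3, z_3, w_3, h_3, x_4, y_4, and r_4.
x_1 = 6, y_1 = 2, z_1 = 0.5, d_1 = 4, h_1 = 5.5, x_2 = 6.5, y_2 = 10.5, z_2 = 5.5, x_3 = 12.5, y_3 = 7.5, z_3 = 10.5, w_3 = 3.5, h_3 = 6.5, x_4 = 15, y_4 = 2.5, r_4 = 2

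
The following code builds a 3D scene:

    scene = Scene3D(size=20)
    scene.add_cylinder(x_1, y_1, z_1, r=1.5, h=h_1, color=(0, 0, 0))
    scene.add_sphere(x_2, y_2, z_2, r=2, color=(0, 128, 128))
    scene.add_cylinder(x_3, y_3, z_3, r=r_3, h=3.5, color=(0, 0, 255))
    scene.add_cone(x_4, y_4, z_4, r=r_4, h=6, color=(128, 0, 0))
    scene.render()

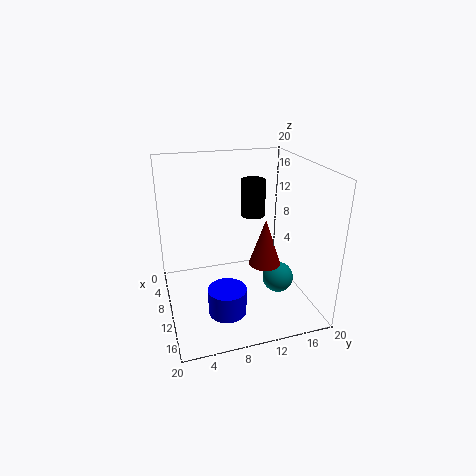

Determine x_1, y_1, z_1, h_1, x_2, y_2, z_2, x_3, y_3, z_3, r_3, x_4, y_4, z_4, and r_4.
x_1 = 13
y_1 = 11
z_1 = 14.5
h_1 = 4.5
x_2 = 15
y_2 = 14
z_2 = 6
x_3 = 15
y_3 = 7
z_3 = 2
r_3 = 2.5
x_4 = 15
y_4 = 12
z_4 = 8.5
r_4 = 2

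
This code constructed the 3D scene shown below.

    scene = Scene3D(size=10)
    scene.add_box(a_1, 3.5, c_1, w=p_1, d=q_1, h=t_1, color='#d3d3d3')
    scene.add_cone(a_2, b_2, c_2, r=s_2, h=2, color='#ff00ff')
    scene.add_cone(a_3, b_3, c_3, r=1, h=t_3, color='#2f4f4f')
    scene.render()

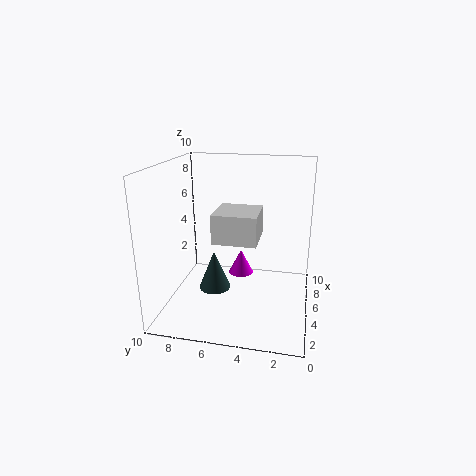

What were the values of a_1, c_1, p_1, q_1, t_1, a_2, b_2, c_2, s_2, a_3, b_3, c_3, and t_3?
a_1 = 3.5; c_1 = 5; p_1 = 3; q_1 = 3; t_1 = 2; a_2 = 8.5; b_2 = 5.5; c_2 = 0.5; s_2 = 1; a_3 = 2.5; b_3 = 6; c_3 = 2.5; t_3 = 2.5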